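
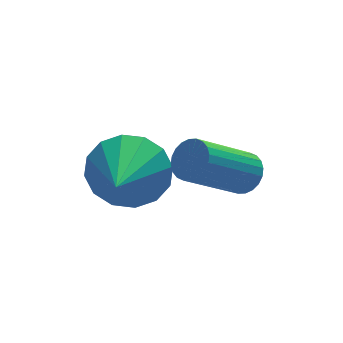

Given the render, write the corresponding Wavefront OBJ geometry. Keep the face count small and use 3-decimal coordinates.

v 1.786 2.338 -2.591
v 2.24 1.671 -3.293
v 0.954 0.822 -1.689
v 2.607 1.715 -2.88
v 2.753 1.927 -2.39
v 2.64 2.248 -1.953
v 2.299 2.594 -1.687
v 1.82 2.871 -1.664
v 1.332 3.005 -1.889
v 0.965 2.96 -2.302
v 0.819 2.749 -2.792
v 0.932 2.427 -3.229
v 1.273 2.082 -3.494
v 1.752 1.805 -3.518
v 4.382 1.469 -2.767
v 4.723 1.126 -2.412
v 3.238 0.868 -1.238
v 2.898 1.211 -1.593
v 4.759 1.338 -2.319
v 3.275 1.08 -1.145
v 4.738 1.57 -2.295
v 3.254 1.312 -1.121
v 4.663 1.786 -2.342
v 3.179 1.529 -1.168
v 4.545 1.954 -2.454
v 3.061 1.697 -1.28
v 4.402 2.049 -2.614
v 2.918 1.791 -1.44
v 4.257 2.055 -2.797
v 2.772 1.797 -1.623
v 4.13 1.971 -2.976
v 2.645 1.714 -1.802
v 4.042 1.812 -3.122
v 2.557 1.554 -1.948
v 4.005 1.6 -3.215
v 2.521 1.342 -2.041
v 4.026 1.368 -3.239
v 2.542 1.11 -2.065
v 4.101 1.151 -3.192
v 2.617 0.894 -2.018
v 4.219 0.983 -3.08
v 2.735 0.726 -1.906
v 4.362 0.889 -2.92
v 2.878 0.631 -1.746
v 4.508 0.883 -2.737
v 3.023 0.625 -1.563
v 4.635 0.966 -2.558
v 3.15 0.709 -1.384
f 2 1 4
f 2 4 3
f 4 1 5
f 4 5 3
f 5 1 6
f 5 6 3
f 6 1 7
f 6 7 3
f 7 1 8
f 7 8 3
f 8 1 9
f 8 9 3
f 9 1 10
f 9 10 3
f 10 1 11
f 10 11 3
f 11 1 12
f 11 12 3
f 12 1 13
f 12 13 3
f 13 1 14
f 13 14 3
f 14 1 2
f 14 2 3
f 16 15 19
f 16 19 17
f 17 19 20
f 17 20 18
f 19 15 21
f 19 21 20
f 20 21 22
f 20 22 18
f 21 15 23
f 21 23 22
f 22 23 24
f 22 24 18
f 23 15 25
f 23 25 24
f 24 25 26
f 24 26 18
f 25 15 27
f 25 27 26
f 26 27 28
f 26 28 18
f 27 15 29
f 27 29 28
f 28 29 30
f 28 30 18
f 29 15 31
f 29 31 30
f 30 31 32
f 30 32 18
f 31 15 33
f 31 33 32
f 32 33 34
f 32 34 18
f 33 15 35
f 33 35 34
f 34 35 36
f 34 36 18
f 35 15 37
f 35 37 36
f 36 37 38
f 36 38 18
f 37 15 39
f 37 39 38
f 38 39 40
f 38 40 18
f 39 15 41
f 39 41 40
f 40 41 42
f 40 42 18
f 41 15 43
f 41 43 42
f 42 43 44
f 42 44 18
f 43 15 45
f 43 45 44
f 44 45 46
f 44 46 18
f 45 15 47
f 45 47 46
f 46 47 48
f 46 48 18
f 47 15 16
f 47 16 48
f 48 16 17
f 48 17 18



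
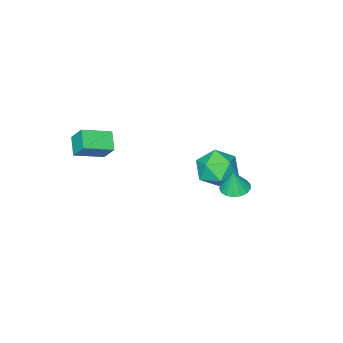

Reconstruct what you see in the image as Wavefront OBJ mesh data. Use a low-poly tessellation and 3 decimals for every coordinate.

v 2.545 -2.275 0.231
v 2.511 -1.635 1.05
v 3.048 -1.566 -0.303
v 3.015 -0.926 0.517
v 3.805 -2.814 0.703
v 3.772 -2.174 1.523
v 4.309 -2.105 0.17
v 4.275 -1.465 0.989
v -1.794 1.786 -2.248
v -0.738 1.729 -2.071
v -1.942 0.091 -1.909
v -0.886 0.034 -1.732
v -1.517 0.565 -1.047
v -1.425 1.613 -1.256
v -1.255 0.207 -2.724
v -1.163 1.255 -2.933
v -0.404 0.753 -2.365
v -0.567 0.974 -1.328
v -2.113 0.846 -2.652
v -2.276 1.067 -1.615
v 0.356 3.709 -0.687
v 0.99 3.519 -0.789
v 0.544 3.731 0.447
v 1.003 3.84 -0.797
v 0.868 4.13 -0.78
v 0.616 4.324 -0.742
v 0.304 4.377 -0.691
v 0.004 4.277 -0.639
v -0.216 4.048 -0.598
v -0.305 3.74 -0.578
v -0.242 3.426 -0.582
v -0.043 3.176 -0.611
v 0.248 3.049 -0.657
v 0.563 3.073 -0.71
v 0.831 3.243 -0.758
f 2 4 1
f 5 2 1
f 1 4 3
f 3 5 1
f 2 8 4
f 6 2 5
f 6 8 2
f 4 8 3
f 7 5 3
f 3 8 7
f 7 6 5
f 8 6 7
f 9 20 14
f 9 14 10
f 9 10 16
f 9 16 19
f 9 19 20
f 10 14 18
f 14 20 13
f 20 19 11
f 19 16 15
f 16 10 17
f 12 18 13
f 12 13 11
f 12 11 15
f 12 15 17
f 12 17 18
f 13 18 14
f 11 13 20
f 15 11 19
f 17 15 16
f 18 17 10
f 22 21 24
f 22 24 23
f 24 21 25
f 24 25 23
f 25 21 26
f 25 26 23
f 26 21 27
f 26 27 23
f 27 21 28
f 27 28 23
f 28 21 29
f 28 29 23
f 29 21 30
f 29 30 23
f 30 21 31
f 30 31 23
f 31 21 32
f 31 32 23
f 32 21 33
f 32 33 23
f 33 21 34
f 33 34 23
f 34 21 35
f 34 35 23
f 35 21 22
f 35 22 23



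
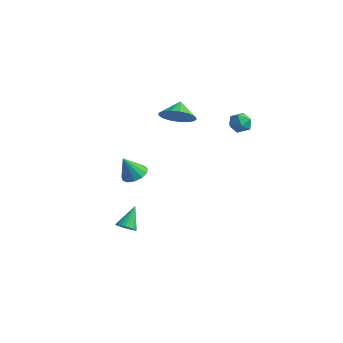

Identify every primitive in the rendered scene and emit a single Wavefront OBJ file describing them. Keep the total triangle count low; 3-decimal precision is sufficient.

v 1.377 1.76 3.053
v 2.047 1.925 3.12
v 1.613 0.695 3.32
v 2.283 0.86 3.387
v 1.82 1.098 3.845
v 1.674 1.756 3.68
v 1.986 0.864 2.76
v 1.84 1.522 2.595
v 2.424 1.371 2.939
v 2.321 1.516 3.61
v 1.339 1.104 2.83
v 1.236 1.249 3.501
v -1.136 -3.448 0.443
v -0.468 -3.266 0.703
v -1.484 -3.932 1.677
v -0.712 -2.934 0.765
v -1.091 -2.765 0.724
v -1.485 -2.813 0.594
v -1.767 -3.062 0.417
v -1.85 -3.434 0.247
v -1.705 -3.811 0.14
v -1.38 -4.072 0.129
v -0.978 -4.135 0.218
v -0.626 -3.98 0.378
v -0.435 -3.656 0.559
v -2.272 -2.937 -4.451
v -1.757 -2.679 -4.58
v -2.508 -1.943 -3.409
v -1.9 -2.566 -4.72
v -2.1 -2.51 -4.82
v -2.326 -2.518 -4.863
v -2.543 -2.59 -4.844
v -2.72 -2.715 -4.765
v -2.828 -2.874 -4.638
v -2.851 -3.043 -4.482
v -2.786 -3.195 -4.323
v -2.643 -3.308 -4.182
v -2.444 -3.365 -4.083
v -2.218 -3.356 -4.039
v -2 -3.284 -4.059
v -1.824 -3.159 -4.138
v -1.715 -3 -4.265
v -1.692 -2.832 -4.42
v -3.555 2.634 0.95
v -3.005 2.21 1.738
v -3.965 3.366 1.63
v -2.696 2.559 1.55
v -2.584 2.925 1.224
v -2.693 3.224 0.836
v -3.001 3.388 0.473
v -3.435 3.379 0.22
v -3.896 3.2 0.134
v -4.28 2.891 0.235
v -4.497 2.523 0.5
v -4.498 2.181 0.868
v -4.283 1.942 1.255
v -3.901 1.862 1.571
v -3.44 1.959 1.746
f 1 12 6
f 1 6 2
f 1 2 8
f 1 8 11
f 1 11 12
f 2 6 10
f 6 12 5
f 12 11 3
f 11 8 7
f 8 2 9
f 4 10 5
f 4 5 3
f 4 3 7
f 4 7 9
f 4 9 10
f 5 10 6
f 3 5 12
f 7 3 11
f 9 7 8
f 10 9 2
f 14 13 16
f 14 16 15
f 16 13 17
f 16 17 15
f 17 13 18
f 17 18 15
f 18 13 19
f 18 19 15
f 19 13 20
f 19 20 15
f 20 13 21
f 20 21 15
f 21 13 22
f 21 22 15
f 22 13 23
f 22 23 15
f 23 13 24
f 23 24 15
f 24 13 25
f 24 25 15
f 25 13 14
f 25 14 15
f 27 26 29
f 27 29 28
f 29 26 30
f 29 30 28
f 30 26 31
f 30 31 28
f 31 26 32
f 31 32 28
f 32 26 33
f 32 33 28
f 33 26 34
f 33 34 28
f 34 26 35
f 34 35 28
f 35 26 36
f 35 36 28
f 36 26 37
f 36 37 28
f 37 26 38
f 37 38 28
f 38 26 39
f 38 39 28
f 39 26 40
f 39 40 28
f 40 26 41
f 40 41 28
f 41 26 42
f 41 42 28
f 42 26 43
f 42 43 28
f 43 26 27
f 43 27 28
f 45 44 47
f 45 47 46
f 47 44 48
f 47 48 46
f 48 44 49
f 48 49 46
f 49 44 50
f 49 50 46
f 50 44 51
f 50 51 46
f 51 44 52
f 51 52 46
f 52 44 53
f 52 53 46
f 53 44 54
f 53 54 46
f 54 44 55
f 54 55 46
f 55 44 56
f 55 56 46
f 56 44 57
f 56 57 46
f 57 44 58
f 57 58 46
f 58 44 45
f 58 45 46



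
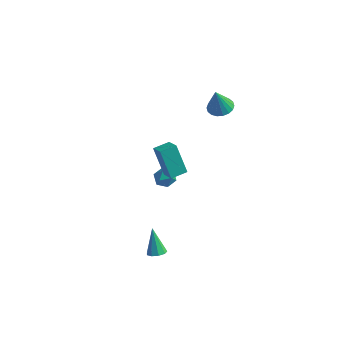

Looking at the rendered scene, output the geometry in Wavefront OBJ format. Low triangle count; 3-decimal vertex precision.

v -3.187 1.465 -3.508
v -2.637 1.047 -3.441
v -3.843 0.673 -3.059
v -3.293 0.255 -2.992
v -3.346 0.824 -2.6
v -2.94 1.314 -2.877
v -3.54 0.406 -3.623
v -3.134 0.896 -3.9
v -2.855 0.392 -3.513
v -2.735 0.651 -2.88
v -3.745 1.069 -3.62
v -3.625 1.328 -2.987
v -2.373 -1.065 -0.676
v -3.226 -0.616 0.891
v -1.794 -0.292 -0.582
v -2.648 0.157 0.985
v -1.672 -1.657 -0.125
v -2.526 -1.208 1.442
v -1.094 -0.884 -0.031
v -1.947 -0.435 1.536
v -1.428 -4.01 -4.496
v -1.133 -4.394 -4.214
v -1.972 -3.41 -3.104
v -0.921 -4.079 -4.268
v -0.947 -3.732 -4.428
v -1.198 -3.515 -4.619
v -1.556 -3.53 -4.753
v -1.855 -3.77 -4.766
v -1.954 -4.122 -4.653
v -1.807 -4.422 -4.466
v -1.483 -4.53 -4.293
v -1.248 3.778 1.433
v -0.579 3.399 1.459
v -1.452 3.522 2.907
v -0.486 3.721 1.528
v -0.545 4.055 1.578
v -0.742 4.334 1.6
v -1.04 4.503 1.588
v -1.379 4.529 1.546
v -1.693 4.406 1.481
v -1.918 4.158 1.407
v -2.01 3.835 1.338
v -1.952 3.501 1.288
v -1.754 3.222 1.266
v -1.456 3.053 1.278
v -1.117 3.028 1.32
v -0.804 3.151 1.385
f 1 12 6
f 1 6 2
f 1 2 8
f 1 8 11
f 1 11 12
f 2 6 10
f 6 12 5
f 12 11 3
f 11 8 7
f 8 2 9
f 4 10 5
f 4 5 3
f 4 3 7
f 4 7 9
f 4 9 10
f 5 10 6
f 3 5 12
f 7 3 11
f 9 7 8
f 10 9 2
f 14 16 13
f 17 14 13
f 13 16 15
f 15 17 13
f 14 20 16
f 18 14 17
f 18 20 14
f 16 20 15
f 19 17 15
f 15 20 19
f 19 18 17
f 20 18 19
f 22 21 24
f 22 24 23
f 24 21 25
f 24 25 23
f 25 21 26
f 25 26 23
f 26 21 27
f 26 27 23
f 27 21 28
f 27 28 23
f 28 21 29
f 28 29 23
f 29 21 30
f 29 30 23
f 30 21 31
f 30 31 23
f 31 21 22
f 31 22 23
f 33 32 35
f 33 35 34
f 35 32 36
f 35 36 34
f 36 32 37
f 36 37 34
f 37 32 38
f 37 38 34
f 38 32 39
f 38 39 34
f 39 32 40
f 39 40 34
f 40 32 41
f 40 41 34
f 41 32 42
f 41 42 34
f 42 32 43
f 42 43 34
f 43 32 44
f 43 44 34
f 44 32 45
f 44 45 34
f 45 32 46
f 45 46 34
f 46 32 47
f 46 47 34
f 47 32 33
f 47 33 34



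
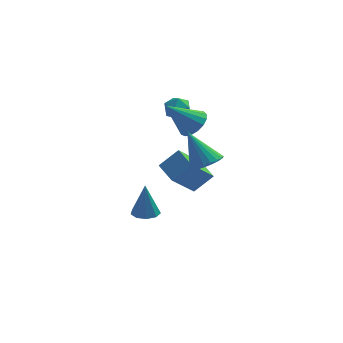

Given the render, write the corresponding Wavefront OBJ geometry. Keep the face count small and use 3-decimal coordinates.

v -1.654 1.079 1.674
v -1.055 1.139 2.26
v -2.946 0.801 3.026
v -1.183 1.517 2.214
v -1.42 1.795 2.045
v -1.71 1.909 1.791
v -1.987 1.832 1.511
v -2.188 1.583 1.267
v -2.267 1.219 1.117
v -2.205 0.822 1.095
v -2.017 0.484 1.205
v -1.746 0.283 1.423
v -1.454 0.263 1.698
v -1.207 0.431 1.968
v -1.063 0.747 2.171
v -1.084 -1.468 0.674
v -0.402 -1.685 1.113
v -1.936 -0.852 2.306
v -0.33 -1.354 1.026
v -0.388 -1.043 0.878
v -0.567 -0.806 0.695
v -0.836 -0.683 0.508
v -1.147 -0.695 0.35
v -1.448 -0.841 0.249
v -1.685 -1.096 0.221
v -1.819 -1.414 0.271
v -1.826 -1.742 0.391
v -1.704 -2.023 0.56
v -1.476 -2.207 0.749
v -1.179 -2.264 0.925
v -0.866 -2.183 1.058
v -0.591 -1.978 1.124
v -3.863 1.337 -4.573
v -3.37 0.827 -4.539
v -3.877 1.443 -2.767
v -3.157 1.262 -4.563
v -3.274 1.733 -4.592
v -3.666 2.018 -4.612
v -4.151 1.984 -4.614
v -4.5 1.648 -4.597
v -4.552 1.166 -4.569
v -4.281 0.764 -4.543
v -3.814 0.63 -4.531
v -2.635 0.184 -1.57
v -1.727 0.455 -0.71
v -3.237 1.288 -1.282
v -2.33 1.559 -0.421
v -1.61 1.101 -2.939
v -0.703 1.372 -2.078
v -2.213 2.205 -2.65
v -1.305 2.476 -1.79
v -2.231 3.036 1.596
v -1.875 2.798 2.182
v -2.885 2.062 1.598
v -2.529 1.824 2.184
v -2.975 2.393 2.237
v -2.571 2.996 2.236
v -2.189 1.864 1.544
v -1.785 2.467 1.543
v -1.849 2.074 2.149
v -2.335 2.401 2.578
v -2.425 2.459 1.202
v -2.911 2.786 1.631
f 2 1 4
f 2 4 3
f 4 1 5
f 4 5 3
f 5 1 6
f 5 6 3
f 6 1 7
f 6 7 3
f 7 1 8
f 7 8 3
f 8 1 9
f 8 9 3
f 9 1 10
f 9 10 3
f 10 1 11
f 10 11 3
f 11 1 12
f 11 12 3
f 12 1 13
f 12 13 3
f 13 1 14
f 13 14 3
f 14 1 15
f 14 15 3
f 15 1 2
f 15 2 3
f 17 16 19
f 17 19 18
f 19 16 20
f 19 20 18
f 20 16 21
f 20 21 18
f 21 16 22
f 21 22 18
f 22 16 23
f 22 23 18
f 23 16 24
f 23 24 18
f 24 16 25
f 24 25 18
f 25 16 26
f 25 26 18
f 26 16 27
f 26 27 18
f 27 16 28
f 27 28 18
f 28 16 29
f 28 29 18
f 29 16 30
f 29 30 18
f 30 16 31
f 30 31 18
f 31 16 32
f 31 32 18
f 32 16 17
f 32 17 18
f 34 33 36
f 34 36 35
f 36 33 37
f 36 37 35
f 37 33 38
f 37 38 35
f 38 33 39
f 38 39 35
f 39 33 40
f 39 40 35
f 40 33 41
f 40 41 35
f 41 33 42
f 41 42 35
f 42 33 43
f 42 43 35
f 43 33 34
f 43 34 35
f 45 47 44
f 48 45 44
f 44 47 46
f 46 48 44
f 45 51 47
f 49 45 48
f 49 51 45
f 47 51 46
f 50 48 46
f 46 51 50
f 50 49 48
f 51 49 50
f 52 63 57
f 52 57 53
f 52 53 59
f 52 59 62
f 52 62 63
f 53 57 61
f 57 63 56
f 63 62 54
f 62 59 58
f 59 53 60
f 55 61 56
f 55 56 54
f 55 54 58
f 55 58 60
f 55 60 61
f 56 61 57
f 54 56 63
f 58 54 62
f 60 58 59
f 61 60 53



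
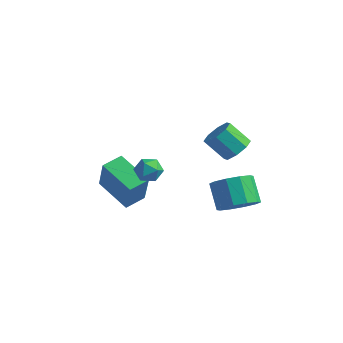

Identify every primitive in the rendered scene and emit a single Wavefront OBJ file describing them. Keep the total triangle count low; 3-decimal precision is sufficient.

v 1.622 -3.089 1.396
v 1.99 -3.355 1.976
v 1.65 -4.165 0.884
v 2.018 -4.431 1.464
v 1.313 -4.231 1.535
v 1.295 -3.566 1.851
v 2.345 -3.954 1.009
v 2.327 -3.289 1.325
v 2.436 -3.89 1.736
v 1.798 -4.061 2.062
v 1.842 -3.459 0.798
v 1.204 -3.63 1.124
v -2.839 -1.557 -2.775
v -2.224 -2.021 -0.94
v -2.559 -0.457 -2.591
v -1.944 -0.921 -0.756
v -0.936 -1.919 -3.504
v -0.321 -2.383 -1.669
v -0.656 -0.819 -3.32
v -0.041 -1.283 -1.485
v 3.2 1.574 -3.685
v 4.101 1.843 -3.134
v 3.201 2.496 -1.984
v 2.3 2.226 -2.535
v 3.947 2.355 -3.545
v 3.047 3.008 -2.394
v 3.507 2.568 -4.009
v 2.608 3.221 -2.858
v 2.951 2.401 -4.35
v 2.051 3.054 -3.199
v 2.489 1.918 -4.437
v 1.589 2.571 -3.286
v 2.299 1.304 -4.236
v 1.399 1.957 -3.086
v 2.453 0.792 -3.826
v 1.553 1.445 -2.675
v 2.892 0.579 -3.362
v 1.993 1.232 -2.211
v 3.449 0.746 -3.021
v 2.549 1.399 -1.87
v 3.911 1.229 -2.934
v 3.011 1.882 -1.783
v 4.353 -0.371 1.926
v 4.957 -0.543 2.453
v 4.011 -0.841 3.441
v 3.407 -0.669 2.914
v 4.787 0.06 2.472
v 3.841 -0.238 3.46
v 4.363 0.411 2.171
v 3.416 0.113 3.159
v 3.933 0.304 1.727
v 2.986 0.006 2.714
v 3.749 -0.199 1.399
v 2.803 -0.497 2.387
v 3.919 -0.802 1.38
v 2.973 -1.1 2.368
v 4.344 -1.153 1.681
v 3.397 -1.451 2.669
v 4.774 -1.046 2.126
v 3.827 -1.344 3.113
f 1 12 6
f 1 6 2
f 1 2 8
f 1 8 11
f 1 11 12
f 2 6 10
f 6 12 5
f 12 11 3
f 11 8 7
f 8 2 9
f 4 10 5
f 4 5 3
f 4 3 7
f 4 7 9
f 4 9 10
f 5 10 6
f 3 5 12
f 7 3 11
f 9 7 8
f 10 9 2
f 14 16 13
f 17 14 13
f 13 16 15
f 15 17 13
f 14 20 16
f 18 14 17
f 18 20 14
f 16 20 15
f 19 17 15
f 15 20 19
f 19 18 17
f 20 18 19
f 22 21 25
f 22 25 23
f 23 25 26
f 23 26 24
f 25 21 27
f 25 27 26
f 26 27 28
f 26 28 24
f 27 21 29
f 27 29 28
f 28 29 30
f 28 30 24
f 29 21 31
f 29 31 30
f 30 31 32
f 30 32 24
f 31 21 33
f 31 33 32
f 32 33 34
f 32 34 24
f 33 21 35
f 33 35 34
f 34 35 36
f 34 36 24
f 35 21 37
f 35 37 36
f 36 37 38
f 36 38 24
f 37 21 39
f 37 39 38
f 38 39 40
f 38 40 24
f 39 21 41
f 39 41 40
f 40 41 42
f 40 42 24
f 41 21 22
f 41 22 42
f 42 22 23
f 42 23 24
f 44 43 47
f 44 47 45
f 45 47 48
f 45 48 46
f 47 43 49
f 47 49 48
f 48 49 50
f 48 50 46
f 49 43 51
f 49 51 50
f 50 51 52
f 50 52 46
f 51 43 53
f 51 53 52
f 52 53 54
f 52 54 46
f 53 43 55
f 53 55 54
f 54 55 56
f 54 56 46
f 55 43 57
f 55 57 56
f 56 57 58
f 56 58 46
f 57 43 59
f 57 59 58
f 58 59 60
f 58 60 46
f 59 43 44
f 59 44 60
f 60 44 45
f 60 45 46



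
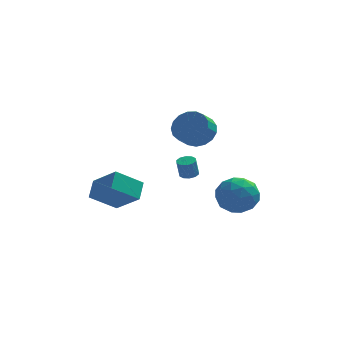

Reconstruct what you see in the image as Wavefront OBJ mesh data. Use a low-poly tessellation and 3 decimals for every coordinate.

v 1.73 3.544 -3.8
v 2.541 3.374 -4.695
v 1.899 1.646 -3.285
v 2.71 1.476 -4.18
v 3.005 2.157 -3.212
v 2.9 3.33 -3.53
v 1.54 1.69 -4.45
v 1.435 2.863 -4.768
v 2.423 2.228 -5.097
v 3.329 2.516 -4.332
v 1.111 2.504 -3.648
v 2.017 2.792 -2.883
v 2.12 3.625 -4.292
v 2.32 1.395 -3.688
v 2.493 1.795 -3.118
v 2.969 1.695 -3.645
v 2.331 3.6 -3.608
v 2.808 3.499 -4.134
v 3.081 2.784 -3.262
v 1.632 1.521 -3.846
v 2.109 1.42 -4.372
v 1.471 3.325 -4.335
v 1.947 3.225 -4.862
v 1.359 2.236 -4.718
v 2.528 2.852 -5.055
v 2.628 1.737 -4.752
v 1.94 1.862 -4.911
v 1.878 2.552 -5.098
v 3.06 3.021 -4.605
v 3.16 1.906 -4.303
v 3.333 2.306 -3.734
v 3.271 2.996 -3.92
v 2.991 2.348 -4.841
v 1.28 3.114 -3.677
v 1.38 1.999 -3.375
v 1.169 2.024 -4.06
v 1.107 2.714 -4.246
v 1.812 3.283 -3.228
v 1.912 2.168 -2.925
v 2.562 2.468 -2.882
v 2.5 3.158 -3.069
v 1.449 2.672 -3.139
v -0.268 3.767 -3.101
v 0.069 3.372 -3.128
v -0.075 3.178 -2.107
v -0.412 3.573 -2.079
v 0.234 3.638 -3.054
v 0.089 3.444 -2.033
v 0.207 3.954 -2.998
v 0.062 3.759 -1.977
v -0.002 4.198 -2.981
v -0.146 4.003 -1.96
v -0.312 4.277 -3.01
v -0.456 4.083 -1.988
v -0.605 4.162 -3.073
v -0.749 3.968 -2.052
v -0.769 3.896 -3.147
v -0.914 3.702 -2.126
v -0.742 3.581 -3.203
v -0.887 3.386 -2.182
v -0.534 3.337 -3.22
v -0.678 3.142 -2.199
v -0.224 3.257 -3.192
v -0.368 3.063 -2.17
v 0.258 2.272 0.525
v 0.939 2.498 1.25
v 0.522 1.795 1.86
v -0.158 1.568 1.135
v 0.566 2.799 1.342
v 0.149 2.096 1.952
v 0.122 2.979 1.247
v -0.295 2.276 1.857
v -0.29 2.997 0.986
v -0.707 2.294 1.597
v -0.577 2.849 0.62
v -0.994 2.146 1.23
v -0.672 2.569 0.232
v -1.089 1.866 0.842
v -0.555 2.22 -0.089
v -0.971 1.517 0.521
v -0.25 1.883 -0.27
v -0.667 1.18 0.341
v 0.17 1.636 -0.268
v -0.246 0.933 0.342
v 0.611 1.534 -0.085
v 0.194 0.83 0.526
v 0.971 1.601 0.238
v 0.554 0.897 0.849
v 1.168 1.821 0.627
v 0.751 1.118 1.237
v 1.156 2.145 0.992
v 0.74 1.442 1.602
v -4.945 -0.601 -2.886
v -4.815 0.345 -2.192
v -3.642 -0.077 -3.844
v -3.512 0.869 -3.151
v -3.748 -1.569 -1.789
v -3.618 -0.623 -1.096
v -2.445 -1.045 -2.748
v -2.315 -0.099 -2.054
f 1 38 17
f 38 12 41
f 17 41 6
f 38 41 17
f 1 17 13
f 17 6 18
f 13 18 2
f 17 18 13
f 1 13 22
f 13 2 23
f 22 23 8
f 13 23 22
f 1 22 34
f 22 8 37
f 34 37 11
f 22 37 34
f 1 34 38
f 34 11 42
f 38 42 12
f 34 42 38
f 2 18 29
f 18 6 32
f 29 32 10
f 18 32 29
f 6 41 19
f 41 12 40
f 19 40 5
f 41 40 19
f 12 42 39
f 42 11 35
f 39 35 3
f 42 35 39
f 11 37 36
f 37 8 24
f 36 24 7
f 37 24 36
f 8 23 28
f 23 2 25
f 28 25 9
f 23 25 28
f 4 30 16
f 30 10 31
f 16 31 5
f 30 31 16
f 4 16 14
f 16 5 15
f 14 15 3
f 16 15 14
f 4 14 21
f 14 3 20
f 21 20 7
f 14 20 21
f 4 21 26
f 21 7 27
f 26 27 9
f 21 27 26
f 4 26 30
f 26 9 33
f 30 33 10
f 26 33 30
f 5 31 19
f 31 10 32
f 19 32 6
f 31 32 19
f 3 15 39
f 15 5 40
f 39 40 12
f 15 40 39
f 7 20 36
f 20 3 35
f 36 35 11
f 20 35 36
f 9 27 28
f 27 7 24
f 28 24 8
f 27 24 28
f 10 33 29
f 33 9 25
f 29 25 2
f 33 25 29
f 44 43 47
f 44 47 45
f 45 47 48
f 45 48 46
f 47 43 49
f 47 49 48
f 48 49 50
f 48 50 46
f 49 43 51
f 49 51 50
f 50 51 52
f 50 52 46
f 51 43 53
f 51 53 52
f 52 53 54
f 52 54 46
f 53 43 55
f 53 55 54
f 54 55 56
f 54 56 46
f 55 43 57
f 55 57 56
f 56 57 58
f 56 58 46
f 57 43 59
f 57 59 58
f 58 59 60
f 58 60 46
f 59 43 61
f 59 61 60
f 60 61 62
f 60 62 46
f 61 43 63
f 61 63 62
f 62 63 64
f 62 64 46
f 63 43 44
f 63 44 64
f 64 44 45
f 64 45 46
f 66 65 69
f 66 69 67
f 67 69 70
f 67 70 68
f 69 65 71
f 69 71 70
f 70 71 72
f 70 72 68
f 71 65 73
f 71 73 72
f 72 73 74
f 72 74 68
f 73 65 75
f 73 75 74
f 74 75 76
f 74 76 68
f 75 65 77
f 75 77 76
f 76 77 78
f 76 78 68
f 77 65 79
f 77 79 78
f 78 79 80
f 78 80 68
f 79 65 81
f 79 81 80
f 80 81 82
f 80 82 68
f 81 65 83
f 81 83 82
f 82 83 84
f 82 84 68
f 83 65 85
f 83 85 84
f 84 85 86
f 84 86 68
f 85 65 87
f 85 87 86
f 86 87 88
f 86 88 68
f 87 65 89
f 87 89 88
f 88 89 90
f 88 90 68
f 89 65 91
f 89 91 90
f 90 91 92
f 90 92 68
f 91 65 66
f 91 66 92
f 92 66 67
f 92 67 68
f 94 96 93
f 97 94 93
f 93 96 95
f 95 97 93
f 94 100 96
f 98 94 97
f 98 100 94
f 96 100 95
f 99 97 95
f 95 100 99
f 99 98 97
f 100 98 99



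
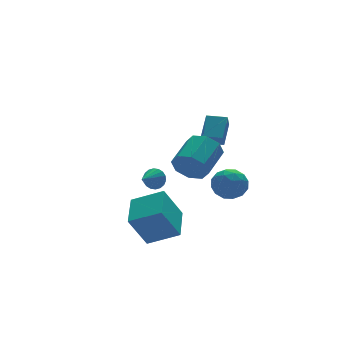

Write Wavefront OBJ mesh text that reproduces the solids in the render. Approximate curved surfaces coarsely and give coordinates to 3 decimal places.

v 0.173 4.294 -2.198
v 0.568 4.052 -1.62
v -0.953 3.686 -1.682
v 0.458 4.344 -1.516
v 0.291 4.627 -1.547
v 0.101 4.843 -1.707
v -0.074 4.951 -1.964
v -0.201 4.929 -2.267
v -0.253 4.78 -2.557
v -0.221 4.536 -2.775
v -0.111 4.243 -2.879
v 0.055 3.961 -2.848
v 0.245 3.745 -2.688
v 0.421 3.637 -2.431
v 0.548 3.659 -2.128
v 0.6 3.807 -1.839
v -2.598 -3.622 -1.975
v -3.626 -3.503 -0.113
v -3.955 -2.538 -2.794
v -4.983 -2.419 -0.932
v -1.517 -1.901 -1.488
v -2.545 -1.782 0.374
v -2.874 -0.817 -2.307
v -3.902 -0.698 -0.445
v -1.768 -3.124 2.51
v -1.195 -3.394 1.673
v 0.301 -2.327 2.352
v -0.272 -2.056 3.19
v -1.619 -2.723 1.552
v -0.123 -1.655 2.231
v -2.131 -2.286 1.992
v -0.634 -1.218 2.671
v -2.43 -2.34 2.736
v -0.933 -1.272 3.415
v -2.341 -2.853 3.348
v -0.845 -1.786 4.027
v -1.917 -3.525 3.469
v -0.421 -2.457 4.148
v -1.406 -3.962 3.029
v 0.091 -2.894 3.708
v -1.107 -3.908 2.285
v 0.39 -2.84 2.964
v 2.033 2.199 1.082
v 1.69 1.784 1.865
v 2.951 3.235 2.034
v 2.608 2.82 2.817
v 2.932 1.42 1.063
v 2.589 1.005 1.846
v 3.85 2.456 2.015
v 3.507 2.041 2.798
v 0.889 -1.295 -0.951
v 1.574 -0.66 -0.425
v 1.386 -2.64 0.025
v 2.071 -2.005 0.551
v 1.014 -1.876 0.679
v 0.707 -1.044 0.076
v 2.253 -2.256 -0.476
v 1.946 -1.424 -1.079
v 2.417 -1.254 -0.131
v 1.652 -1.019 0.583
v 1.308 -2.281 -0.983
v 0.543 -2.046 -0.269
v 1.188 -0.859 -0.774
v 1.772 -2.441 0.374
v 1.151 -2.365 0.449
v 1.554 -1.992 0.758
v 0.678 -1.085 -0.48
v 1.081 -0.712 -0.17
v 0.752 -1.426 0.479
v 1.879 -2.588 -0.23
v 2.282 -2.215 0.08
v 1.406 -1.308 -1.158
v 1.809 -0.935 -0.849
v 2.208 -1.874 -0.879
v 2.087 -0.835 -0.292
v 2.378 -1.626 0.282
v 2.485 -1.773 -0.321
v 2.305 -1.285 -0.676
v 1.637 -0.697 0.128
v 1.929 -1.488 0.702
v 1.307 -1.412 0.777
v 1.127 -0.923 0.422
v 2.132 -1.046 0.301
v 1.031 -1.812 -1.102
v 1.323 -2.603 -0.528
v 1.833 -2.377 -0.822
v 1.653 -1.888 -1.177
v 0.582 -1.674 -0.682
v 0.873 -2.465 -0.108
v 0.655 -2.015 0.276
v 0.475 -1.527 -0.079
v 0.828 -2.254 -0.701
f 2 1 4
f 2 4 3
f 4 1 5
f 4 5 3
f 5 1 6
f 5 6 3
f 6 1 7
f 6 7 3
f 7 1 8
f 7 8 3
f 8 1 9
f 8 9 3
f 9 1 10
f 9 10 3
f 10 1 11
f 10 11 3
f 11 1 12
f 11 12 3
f 12 1 13
f 12 13 3
f 13 1 14
f 13 14 3
f 14 1 15
f 14 15 3
f 15 1 16
f 15 16 3
f 16 1 2
f 16 2 3
f 18 20 17
f 21 18 17
f 17 20 19
f 19 21 17
f 18 24 20
f 22 18 21
f 22 24 18
f 20 24 19
f 23 21 19
f 19 24 23
f 23 22 21
f 24 22 23
f 26 25 29
f 26 29 27
f 27 29 30
f 27 30 28
f 29 25 31
f 29 31 30
f 30 31 32
f 30 32 28
f 31 25 33
f 31 33 32
f 32 33 34
f 32 34 28
f 33 25 35
f 33 35 34
f 34 35 36
f 34 36 28
f 35 25 37
f 35 37 36
f 36 37 38
f 36 38 28
f 37 25 39
f 37 39 38
f 38 39 40
f 38 40 28
f 39 25 41
f 39 41 40
f 40 41 42
f 40 42 28
f 41 25 26
f 41 26 42
f 42 26 27
f 42 27 28
f 44 46 43
f 47 44 43
f 43 46 45
f 45 47 43
f 44 50 46
f 48 44 47
f 48 50 44
f 46 50 45
f 49 47 45
f 45 50 49
f 49 48 47
f 50 48 49
f 51 88 67
f 88 62 91
f 67 91 56
f 88 91 67
f 51 67 63
f 67 56 68
f 63 68 52
f 67 68 63
f 51 63 72
f 63 52 73
f 72 73 58
f 63 73 72
f 51 72 84
f 72 58 87
f 84 87 61
f 72 87 84
f 51 84 88
f 84 61 92
f 88 92 62
f 84 92 88
f 52 68 79
f 68 56 82
f 79 82 60
f 68 82 79
f 56 91 69
f 91 62 90
f 69 90 55
f 91 90 69
f 62 92 89
f 92 61 85
f 89 85 53
f 92 85 89
f 61 87 86
f 87 58 74
f 86 74 57
f 87 74 86
f 58 73 78
f 73 52 75
f 78 75 59
f 73 75 78
f 54 80 66
f 80 60 81
f 66 81 55
f 80 81 66
f 54 66 64
f 66 55 65
f 64 65 53
f 66 65 64
f 54 64 71
f 64 53 70
f 71 70 57
f 64 70 71
f 54 71 76
f 71 57 77
f 76 77 59
f 71 77 76
f 54 76 80
f 76 59 83
f 80 83 60
f 76 83 80
f 55 81 69
f 81 60 82
f 69 82 56
f 81 82 69
f 53 65 89
f 65 55 90
f 89 90 62
f 65 90 89
f 57 70 86
f 70 53 85
f 86 85 61
f 70 85 86
f 59 77 78
f 77 57 74
f 78 74 58
f 77 74 78
f 60 83 79
f 83 59 75
f 79 75 52
f 83 75 79



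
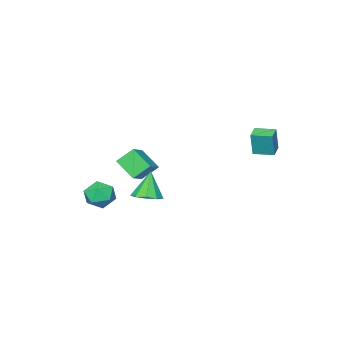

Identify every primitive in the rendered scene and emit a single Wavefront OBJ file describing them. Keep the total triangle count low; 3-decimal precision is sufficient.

v 2.097 -1.078 -2.384
v 2.84 -1.654 -2.247
v 1.543 -1.382 -0.656
v 2.999 -1.044 -2.089
v 2.736 -0.45 -2.069
v 2.174 -0.15 -2.197
v 1.576 -0.285 -2.412
v 1.221 -0.79 -2.614
v 1.277 -1.431 -2.709
v 1.716 -1.907 -2.652
v 2.333 -1.995 -2.469
v 3.692 -3.042 -3.521
v 4.458 -3.119 -2.82
v 2.642 -3.821 -2.46
v 3.408 -3.898 -1.759
v 3.002 -2.967 -1.987
v 3.651 -2.485 -2.643
v 3.449 -4.455 -2.637
v 4.098 -3.973 -3.293
v 4.307 -3.992 -2.274
v 4.031 -3.072 -1.872
v 3.069 -3.868 -3.408
v 2.793 -2.948 -3.006
v -3.335 3.798 1.498
v -3.092 3.844 3.018
v -2.531 4.302 1.354
v -2.287 4.348 2.874
v -2.693 2.752 1.426
v -2.449 2.798 2.946
v -1.888 3.256 1.282
v -1.645 3.302 2.802
v -0.498 -4.476 -0.714
v 0.671 -3.885 -0.047
v -0.623 -3.157 -1.663
v 0.546 -2.566 -0.996
v 0.314 -5.054 -1.624
v 1.483 -4.463 -0.957
v 0.189 -3.735 -2.573
v 1.358 -3.144 -1.906
f 2 1 4
f 2 4 3
f 4 1 5
f 4 5 3
f 5 1 6
f 5 6 3
f 6 1 7
f 6 7 3
f 7 1 8
f 7 8 3
f 8 1 9
f 8 9 3
f 9 1 10
f 9 10 3
f 10 1 11
f 10 11 3
f 11 1 2
f 11 2 3
f 12 23 17
f 12 17 13
f 12 13 19
f 12 19 22
f 12 22 23
f 13 17 21
f 17 23 16
f 23 22 14
f 22 19 18
f 19 13 20
f 15 21 16
f 15 16 14
f 15 14 18
f 15 18 20
f 15 20 21
f 16 21 17
f 14 16 23
f 18 14 22
f 20 18 19
f 21 20 13
f 25 27 24
f 28 25 24
f 24 27 26
f 26 28 24
f 25 31 27
f 29 25 28
f 29 31 25
f 27 31 26
f 30 28 26
f 26 31 30
f 30 29 28
f 31 29 30
f 33 35 32
f 36 33 32
f 32 35 34
f 34 36 32
f 33 39 35
f 37 33 36
f 37 39 33
f 35 39 34
f 38 36 34
f 34 39 38
f 38 37 36
f 39 37 38



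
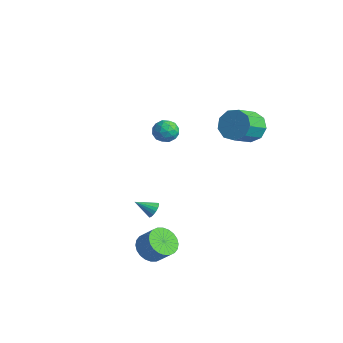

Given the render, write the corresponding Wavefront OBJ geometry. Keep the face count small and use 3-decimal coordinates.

v 1.287 -2.452 -3.265
v 1.905 -2.889 -3.695
v 2.67 -2.645 -2.845
v 2.053 -2.208 -2.415
v 1.945 -2.576 -3.821
v 2.71 -2.332 -2.971
v 1.885 -2.245 -3.863
v 2.65 -2.001 -3.012
v 1.734 -1.945 -3.813
v 2.5 -1.701 -2.962
v 1.515 -1.722 -3.68
v 2.281 -1.478 -2.829
v 1.262 -1.61 -3.484
v 2.027 -1.366 -2.633
v 1.012 -1.627 -3.254
v 1.777 -1.383 -2.404
v 0.804 -1.769 -3.027
v 1.57 -1.525 -2.176
v 0.67 -2.015 -2.835
v 1.435 -1.771 -1.985
v 0.63 -2.328 -2.709
v 1.395 -2.084 -1.859
v 0.69 -2.659 -2.668
v 1.455 -2.415 -1.817
v 0.84 -2.959 -2.718
v 1.606 -2.715 -1.867
v 1.059 -3.182 -2.851
v 1.825 -2.938 -2
v 1.313 -3.294 -3.047
v 2.078 -3.05 -2.196
v 1.563 -3.277 -3.276
v 2.328 -3.033 -2.426
v 1.77 -3.135 -3.504
v 2.536 -2.891 -2.653
v -4.559 2.765 0.718
v -4.261 3.142 0.133
v -3.639 1.958 0.667
v -3.341 2.335 0.082
v -3.341 2.646 0.772
v -3.91 3.145 0.803
v -3.99 1.955 -0.003
v -4.559 2.454 0.028
v -3.91 2.641 -0.313
v -3.509 3.068 0.166
v -4.391 2.032 0.634
v -3.99 2.459 1.113
v -4.491 3.024 0.43
v -3.409 2.076 0.37
v -3.409 2.259 0.775
v -3.234 2.48 0.431
v -4.284 3.026 0.824
v -4.109 3.248 0.48
v -3.568 2.956 0.856
v -3.791 1.852 0.32
v -3.616 2.074 -0.024
v -4.666 2.62 0.369
v -4.491 2.841 0.025
v -4.332 2.144 -0.056
v -4.109 2.951 -0.176
v -3.569 2.477 -0.206
v -3.95 2.254 -0.256
v -4.284 2.547 -0.238
v -3.873 3.202 0.105
v -3.333 2.728 0.075
v -3.333 2.911 0.481
v -3.667 3.204 0.499
v -3.667 2.908 -0.157
v -4.567 2.372 0.725
v -4.027 1.898 0.695
v -4.233 1.896 0.301
v -4.567 2.189 0.319
v -4.331 2.623 1.006
v -3.791 2.149 0.976
v -3.616 2.553 1.038
v -3.95 2.846 1.056
v -4.233 2.192 0.957
v -0.522 -0.842 -2.26
v -0.188 -0.837 -1.888
v -1.158 -1.558 -1.68
v -0.338 -0.659 -1.833
v -0.53 -0.523 -1.875
v -0.72 -0.46 -2.006
v -0.865 -0.484 -2.195
v -0.931 -0.591 -2.399
v -0.904 -0.755 -2.571
v -0.789 -0.939 -2.672
v -0.613 -1.101 -2.679
v -0.416 -1.203 -2.589
v -0.243 -1.223 -2.425
v -0.134 -1.156 -2.222
v -0.114 -1.017 -2.029
v 0.36 4.605 2.161
v 0.859 4.242 1.426
v 1.139 2.932 2.264
v 0.64 3.295 2.999
v 1.258 4.581 1.823
v 1.538 3.27 2.661
v 1.237 4.931 2.378
v 1.517 3.621 3.216
v 0.805 5.129 2.831
v 1.085 3.819 3.669
v 0.165 5.082 2.971
v 0.445 3.771 3.809
v -0.383 4.811 2.732
v -0.104 3.501 3.57
v -0.584 4.445 2.226
v -0.304 3.135 3.063
v -0.343 4.153 1.689
v -0.063 2.843 2.527
v 0.227 4.073 1.373
v 0.507 2.763 2.211
f 2 1 5
f 2 5 3
f 3 5 6
f 3 6 4
f 5 1 7
f 5 7 6
f 6 7 8
f 6 8 4
f 7 1 9
f 7 9 8
f 8 9 10
f 8 10 4
f 9 1 11
f 9 11 10
f 10 11 12
f 10 12 4
f 11 1 13
f 11 13 12
f 12 13 14
f 12 14 4
f 13 1 15
f 13 15 14
f 14 15 16
f 14 16 4
f 15 1 17
f 15 17 16
f 16 17 18
f 16 18 4
f 17 1 19
f 17 19 18
f 18 19 20
f 18 20 4
f 19 1 21
f 19 21 20
f 20 21 22
f 20 22 4
f 21 1 23
f 21 23 22
f 22 23 24
f 22 24 4
f 23 1 25
f 23 25 24
f 24 25 26
f 24 26 4
f 25 1 27
f 25 27 26
f 26 27 28
f 26 28 4
f 27 1 29
f 27 29 28
f 28 29 30
f 28 30 4
f 29 1 31
f 29 31 30
f 30 31 32
f 30 32 4
f 31 1 33
f 31 33 32
f 32 33 34
f 32 34 4
f 33 1 2
f 33 2 34
f 34 2 3
f 34 3 4
f 35 72 51
f 72 46 75
f 51 75 40
f 72 75 51
f 35 51 47
f 51 40 52
f 47 52 36
f 51 52 47
f 35 47 56
f 47 36 57
f 56 57 42
f 47 57 56
f 35 56 68
f 56 42 71
f 68 71 45
f 56 71 68
f 35 68 72
f 68 45 76
f 72 76 46
f 68 76 72
f 36 52 63
f 52 40 66
f 63 66 44
f 52 66 63
f 40 75 53
f 75 46 74
f 53 74 39
f 75 74 53
f 46 76 73
f 76 45 69
f 73 69 37
f 76 69 73
f 45 71 70
f 71 42 58
f 70 58 41
f 71 58 70
f 42 57 62
f 57 36 59
f 62 59 43
f 57 59 62
f 38 64 50
f 64 44 65
f 50 65 39
f 64 65 50
f 38 50 48
f 50 39 49
f 48 49 37
f 50 49 48
f 38 48 55
f 48 37 54
f 55 54 41
f 48 54 55
f 38 55 60
f 55 41 61
f 60 61 43
f 55 61 60
f 38 60 64
f 60 43 67
f 64 67 44
f 60 67 64
f 39 65 53
f 65 44 66
f 53 66 40
f 65 66 53
f 37 49 73
f 49 39 74
f 73 74 46
f 49 74 73
f 41 54 70
f 54 37 69
f 70 69 45
f 54 69 70
f 43 61 62
f 61 41 58
f 62 58 42
f 61 58 62
f 44 67 63
f 67 43 59
f 63 59 36
f 67 59 63
f 78 77 80
f 78 80 79
f 80 77 81
f 80 81 79
f 81 77 82
f 81 82 79
f 82 77 83
f 82 83 79
f 83 77 84
f 83 84 79
f 84 77 85
f 84 85 79
f 85 77 86
f 85 86 79
f 86 77 87
f 86 87 79
f 87 77 88
f 87 88 79
f 88 77 89
f 88 89 79
f 89 77 90
f 89 90 79
f 90 77 91
f 90 91 79
f 91 77 78
f 91 78 79
f 93 92 96
f 93 96 94
f 94 96 97
f 94 97 95
f 96 92 98
f 96 98 97
f 97 98 99
f 97 99 95
f 98 92 100
f 98 100 99
f 99 100 101
f 99 101 95
f 100 92 102
f 100 102 101
f 101 102 103
f 101 103 95
f 102 92 104
f 102 104 103
f 103 104 105
f 103 105 95
f 104 92 106
f 104 106 105
f 105 106 107
f 105 107 95
f 106 92 108
f 106 108 107
f 107 108 109
f 107 109 95
f 108 92 110
f 108 110 109
f 109 110 111
f 109 111 95
f 110 92 93
f 110 93 111
f 111 93 94
f 111 94 95



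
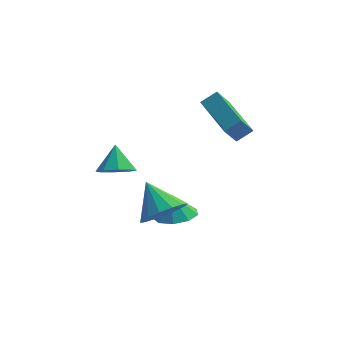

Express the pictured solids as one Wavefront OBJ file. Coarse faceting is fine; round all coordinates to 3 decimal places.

v -1.003 -2.389 2.969
v -0.506 -1.911 2.543
v -1.037 -1.531 3.891
v -1.104 -1.801 2.42
v -1.642 -2.036 2.618
v -1.807 -2.476 3.021
v -1.501 -2.866 3.394
v -0.903 -2.976 3.517
v -0.364 -2.742 3.319
v -0.2 -2.301 2.916
v 3.844 0.58 2.39
v 3.314 0.071 3.414
v 2.933 2.419 2.833
v 2.403 1.91 3.857
v 4.537 0.81 2.863
v 4.007 0.301 3.887
v 3.626 2.649 3.306
v 3.096 2.14 4.33
v 1.328 -1.691 -0.383
v 2.185 -1.305 -0.351
v 1.172 -1.429 0.663
v 1.751 -0.863 -0.526
v 1.12 -0.809 -0.634
v 0.586 -1.167 -0.625
v 0.399 -1.77 -0.502
v 0.647 -2.336 -0.324
v 1.214 -2.6 -0.174
v 1.834 -2.438 -0.121
v 2.218 -1.927 -0.191
v 0.845 -3.335 1.136
v 1.561 -3.561 1.856
v 0.155 -2.245 2.164
v 1.773 -3.157 1.571
v 1.737 -2.801 1.169
v 1.462 -2.588 0.758
v 1.022 -2.575 0.448
v 0.534 -2.766 0.323
v 0.13 -3.109 0.416
v -0.082 -3.513 0.701
v -0.046 -3.869 1.103
v 0.229 -4.082 1.514
v 0.669 -4.095 1.823
v 1.157 -3.904 1.949
f 2 1 4
f 2 4 3
f 4 1 5
f 4 5 3
f 5 1 6
f 5 6 3
f 6 1 7
f 6 7 3
f 7 1 8
f 7 8 3
f 8 1 9
f 8 9 3
f 9 1 10
f 9 10 3
f 10 1 2
f 10 2 3
f 12 14 11
f 15 12 11
f 11 14 13
f 13 15 11
f 12 18 14
f 16 12 15
f 16 18 12
f 14 18 13
f 17 15 13
f 13 18 17
f 17 16 15
f 18 16 17
f 20 19 22
f 20 22 21
f 22 19 23
f 22 23 21
f 23 19 24
f 23 24 21
f 24 19 25
f 24 25 21
f 25 19 26
f 25 26 21
f 26 19 27
f 26 27 21
f 27 19 28
f 27 28 21
f 28 19 29
f 28 29 21
f 29 19 20
f 29 20 21
f 31 30 33
f 31 33 32
f 33 30 34
f 33 34 32
f 34 30 35
f 34 35 32
f 35 30 36
f 35 36 32
f 36 30 37
f 36 37 32
f 37 30 38
f 37 38 32
f 38 30 39
f 38 39 32
f 39 30 40
f 39 40 32
f 40 30 41
f 40 41 32
f 41 30 42
f 41 42 32
f 42 30 43
f 42 43 32
f 43 30 31
f 43 31 32



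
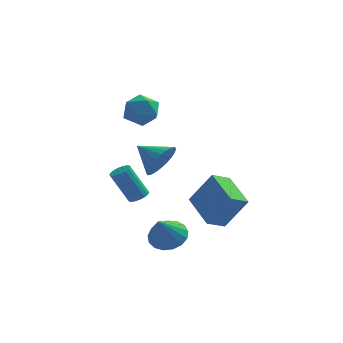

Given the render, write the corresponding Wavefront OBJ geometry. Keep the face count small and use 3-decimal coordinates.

v -2.785 2.856 1.248
v -2.165 2.35 1.69
v -3.615 1.65 1.03
v -2.995 1.144 1.472
v -3.498 1.754 1.931
v -2.985 2.499 2.066
v -2.795 1.501 0.654
v -2.282 2.246 0.789
v -2.171 1.512 1.323
v -2.605 1.668 2.112
v -3.175 2.332 0.608
v -3.609 2.488 1.397
v -1.927 0.604 -0.996
v -1.374 0.91 -0.286
v -3.013 1.196 -0.404
v -1.35 1.193 -0.524
v -1.413 1.386 -0.834
v -1.555 1.461 -1.169
v -1.753 1.405 -1.477
v -1.978 1.227 -1.711
v -2.195 0.954 -1.837
v -2.372 0.628 -1.835
v -2.481 0.298 -1.705
v -2.505 0.015 -1.467
v -2.442 -0.178 -1.157
v -2.3 -0.252 -0.823
v -2.102 -0.196 -0.515
v -1.877 -0.018 -0.28
v -1.66 0.254 -0.154
v -1.483 0.58 -0.156
v -1.523 -1.171 -4.493
v -0.681 -1.122 -4.243
v -1.857 -1.989 -3.207
v -0.857 -0.78 -4.071
v -1.185 -0.528 -3.996
v -1.591 -0.423 -4.035
v -1.982 -0.489 -4.179
v -2.267 -0.712 -4.394
v -2.382 -1.04 -4.633
v -2.3 -1.398 -4.839
v -2.04 -1.704 -4.966
v -1.661 -1.888 -4.985
v -1.251 -1.908 -4.891
v -0.903 -1.759 -4.706
v -0.697 -1.476 -4.472
v -3.126 3.08 -4.496
v -2.667 3.104 -4.252
v -3.495 3.165 -2.7
v -3.954 3.14 -2.944
v -2.719 3.327 -4.288
v -3.547 3.388 -2.736
v -2.85 3.501 -4.365
v -3.679 3.562 -2.814
v -3.037 3.591 -4.468
v -3.865 3.652 -2.917
v -3.241 3.58 -4.577
v -4.069 3.641 -3.025
v -3.422 3.47 -4.669
v -4.251 3.531 -3.118
v -3.545 3.282 -4.727
v -4.373 3.343 -3.176
v -3.585 3.055 -4.74
v -4.413 3.116 -3.188
v -3.533 2.832 -4.704
v -4.361 2.893 -3.152
v -3.401 2.658 -4.626
v -4.23 2.719 -3.075
v -3.215 2.568 -4.523
v -4.043 2.629 -2.972
v -3.011 2.579 -4.415
v -3.839 2.64 -2.863
v -2.829 2.689 -4.322
v -3.658 2.75 -2.771
v -2.707 2.877 -4.264
v -3.535 2.938 -2.713
v 0.775 0.606 -4.863
v 0.036 0.04 -4.398
v -0.087 2.2 -4.292
v -0.826 1.634 -3.827
v 1.766 0.586 -3.313
v 1.027 0.02 -2.848
v 0.904 2.18 -2.742
v 0.165 1.614 -2.277
f 1 12 6
f 1 6 2
f 1 2 8
f 1 8 11
f 1 11 12
f 2 6 10
f 6 12 5
f 12 11 3
f 11 8 7
f 8 2 9
f 4 10 5
f 4 5 3
f 4 3 7
f 4 7 9
f 4 9 10
f 5 10 6
f 3 5 12
f 7 3 11
f 9 7 8
f 10 9 2
f 14 13 16
f 14 16 15
f 16 13 17
f 16 17 15
f 17 13 18
f 17 18 15
f 18 13 19
f 18 19 15
f 19 13 20
f 19 20 15
f 20 13 21
f 20 21 15
f 21 13 22
f 21 22 15
f 22 13 23
f 22 23 15
f 23 13 24
f 23 24 15
f 24 13 25
f 24 25 15
f 25 13 26
f 25 26 15
f 26 13 27
f 26 27 15
f 27 13 28
f 27 28 15
f 28 13 29
f 28 29 15
f 29 13 30
f 29 30 15
f 30 13 14
f 30 14 15
f 32 31 34
f 32 34 33
f 34 31 35
f 34 35 33
f 35 31 36
f 35 36 33
f 36 31 37
f 36 37 33
f 37 31 38
f 37 38 33
f 38 31 39
f 38 39 33
f 39 31 40
f 39 40 33
f 40 31 41
f 40 41 33
f 41 31 42
f 41 42 33
f 42 31 43
f 42 43 33
f 43 31 44
f 43 44 33
f 44 31 45
f 44 45 33
f 45 31 32
f 45 32 33
f 47 46 50
f 47 50 48
f 48 50 51
f 48 51 49
f 50 46 52
f 50 52 51
f 51 52 53
f 51 53 49
f 52 46 54
f 52 54 53
f 53 54 55
f 53 55 49
f 54 46 56
f 54 56 55
f 55 56 57
f 55 57 49
f 56 46 58
f 56 58 57
f 57 58 59
f 57 59 49
f 58 46 60
f 58 60 59
f 59 60 61
f 59 61 49
f 60 46 62
f 60 62 61
f 61 62 63
f 61 63 49
f 62 46 64
f 62 64 63
f 63 64 65
f 63 65 49
f 64 46 66
f 64 66 65
f 65 66 67
f 65 67 49
f 66 46 68
f 66 68 67
f 67 68 69
f 67 69 49
f 68 46 70
f 68 70 69
f 69 70 71
f 69 71 49
f 70 46 72
f 70 72 71
f 71 72 73
f 71 73 49
f 72 46 74
f 72 74 73
f 73 74 75
f 73 75 49
f 74 46 47
f 74 47 75
f 75 47 48
f 75 48 49
f 77 79 76
f 80 77 76
f 76 79 78
f 78 80 76
f 77 83 79
f 81 77 80
f 81 83 77
f 79 83 78
f 82 80 78
f 78 83 82
f 82 81 80
f 83 81 82



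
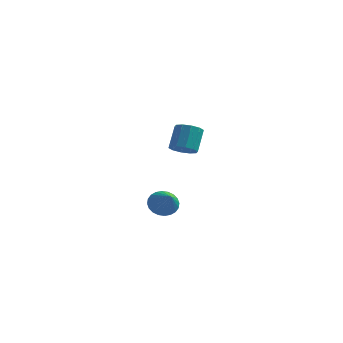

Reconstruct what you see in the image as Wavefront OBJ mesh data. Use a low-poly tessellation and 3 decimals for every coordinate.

v -2.651 2.318 -2.185
v -2.071 2.107 -2.015
v -2.11 2.831 -0.985
v -2.689 3.042 -1.155
v -2.023 2.429 -2.24
v -2.061 3.153 -1.209
v -2.214 2.709 -2.443
v -2.253 3.433 -1.413
v -2.573 2.839 -2.548
v -2.612 3.563 -1.518
v -2.961 2.77 -2.515
v -3 3.495 -1.484
v -3.23 2.529 -2.355
v -3.269 3.253 -1.325
v -3.279 2.207 -2.131
v -3.317 2.931 -1.1
v -3.087 1.927 -1.927
v -3.126 2.651 -0.897
v -2.728 1.797 -1.822
v -2.767 2.521 -0.792
v -2.34 1.865 -1.856
v -2.379 2.59 -0.825
v -1.368 -2.552 -3.418
v -1.162 -2.88 -3.953
v -0.672 -3.348 -2.662
v -0.98 -2.7 -3.931
v -0.856 -2.497 -3.831
v -0.81 -2.303 -3.669
v -0.849 -2.146 -3.468
v -0.967 -2.052 -3.26
v -1.146 -2.033 -3.075
v -1.359 -2.093 -2.943
v -1.573 -2.223 -2.884
v -1.756 -2.404 -2.905
v -1.879 -2.606 -3.005
v -1.925 -2.801 -3.168
v -1.886 -2.957 -3.368
v -1.768 -3.052 -3.577
v -1.589 -3.07 -3.761
v -1.376 -3.01 -3.893
f 2 1 5
f 2 5 3
f 3 5 6
f 3 6 4
f 5 1 7
f 5 7 6
f 6 7 8
f 6 8 4
f 7 1 9
f 7 9 8
f 8 9 10
f 8 10 4
f 9 1 11
f 9 11 10
f 10 11 12
f 10 12 4
f 11 1 13
f 11 13 12
f 12 13 14
f 12 14 4
f 13 1 15
f 13 15 14
f 14 15 16
f 14 16 4
f 15 1 17
f 15 17 16
f 16 17 18
f 16 18 4
f 17 1 19
f 17 19 18
f 18 19 20
f 18 20 4
f 19 1 21
f 19 21 20
f 20 21 22
f 20 22 4
f 21 1 2
f 21 2 22
f 22 2 3
f 22 3 4
f 24 23 26
f 24 26 25
f 26 23 27
f 26 27 25
f 27 23 28
f 27 28 25
f 28 23 29
f 28 29 25
f 29 23 30
f 29 30 25
f 30 23 31
f 30 31 25
f 31 23 32
f 31 32 25
f 32 23 33
f 32 33 25
f 33 23 34
f 33 34 25
f 34 23 35
f 34 35 25
f 35 23 36
f 35 36 25
f 36 23 37
f 36 37 25
f 37 23 38
f 37 38 25
f 38 23 39
f 38 39 25
f 39 23 40
f 39 40 25
f 40 23 24
f 40 24 25



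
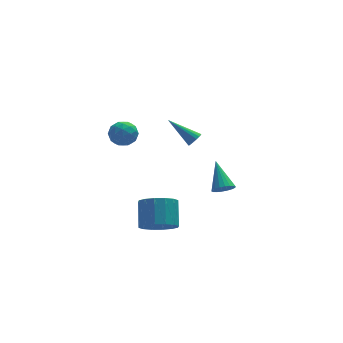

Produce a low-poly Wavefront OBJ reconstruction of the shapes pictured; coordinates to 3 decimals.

v 3.13 3.45 0.751
v 3.5 3.766 0.866
v 1.93 4.45 1.869
v 3.4 3.863 0.672
v 3.238 3.866 0.496
v 3.051 3.773 0.378
v 2.883 3.607 0.346
v 2.77 3.404 0.407
v 2.741 3.212 0.546
v 2.8 3.075 0.733
v 2.935 3.023 0.924
v 3.114 3.069 1.075
v 3.297 3.203 1.153
v 3.442 3.393 1.138
v 3.515 3.596 1.035
v -0.626 -3.404 -0.326
v 0.308 -3.759 -0.18
v 0.58 -2.612 0.872
v -0.354 -2.256 0.726
v 0.354 -3.414 -0.569
v 0.627 -2.266 0.482
v 0.137 -3.065 -0.893
v 0.41 -1.918 0.158
v -0.284 -2.807 -1.065
v -0.011 -1.66 -0.014
v -0.796 -2.709 -1.039
v -0.524 -1.562 0.012
v -1.264 -2.797 -0.822
v -0.991 -1.65 0.23
v -1.56 -3.048 -0.472
v -1.288 -1.901 0.58
v -1.607 -3.394 -0.082
v -1.334 -2.246 0.969
v -1.39 -3.742 0.242
v -1.117 -2.595 1.293
v -0.969 -4 0.414
v -0.696 -2.853 1.465
v -0.456 -4.098 0.388
v -0.184 -2.951 1.439
v 0.011 -4.01 0.17
v 0.284 -2.863 1.222
v 3.596 -0.382 -0.508
v 3.826 -0.754 -0.041
v 3.584 1.062 0.648
v 4.062 -0.654 -0.164
v 4.206 -0.499 -0.356
v 4.23 -0.322 -0.577
v 4.127 -0.156 -0.785
v 3.92 -0.035 -0.938
v 3.648 0.017 -1.006
v 3.366 -0.009 -0.976
v 3.13 -0.11 -0.853
v 2.986 -0.264 -0.661
v 2.963 -0.442 -0.44
v 3.065 -0.608 -0.232
v 3.272 -0.729 -0.079
v 3.544 -0.781 -0.011
v -1.615 2.664 2.486
v -0.839 2.959 2.515
v -1.221 1.561 3.145
v -0.445 1.856 3.174
v -1.044 2.22 3.619
v -1.288 2.902 3.211
v -0.772 1.618 2.449
v -1.016 2.3 2.041
v -0.318 2.312 2.492
v -0.486 2.685 3.215
v -1.574 1.835 2.445
v -1.742 2.208 3.168
v -1.262 2.908 2.443
v -0.798 1.612 3.217
v -1.151 1.826 3.479
v -0.695 1.999 3.496
v -1.526 2.875 2.852
v -1.069 3.048 2.869
v -1.19 2.614 3.518
v -0.991 1.472 2.791
v -0.534 1.645 2.808
v -1.365 2.521 2.164
v -0.909 2.694 2.181
v -0.87 1.906 2.142
v -0.499 2.702 2.446
v -0.268 2.053 2.834
v -0.46 1.914 2.407
v -0.603 2.314 2.168
v -0.598 2.92 2.871
v -0.367 2.272 3.259
v -0.719 2.486 3.52
v -0.862 2.887 3.281
v -0.292 2.54 2.858
v -1.693 2.248 2.401
v -1.462 1.6 2.789
v -1.198 1.633 2.379
v -1.341 2.034 2.14
v -1.792 2.467 2.826
v -1.561 1.818 3.214
v -1.457 2.206 3.492
v -1.6 2.606 3.253
v -1.768 1.98 2.802
f 2 1 4
f 2 4 3
f 4 1 5
f 4 5 3
f 5 1 6
f 5 6 3
f 6 1 7
f 6 7 3
f 7 1 8
f 7 8 3
f 8 1 9
f 8 9 3
f 9 1 10
f 9 10 3
f 10 1 11
f 10 11 3
f 11 1 12
f 11 12 3
f 12 1 13
f 12 13 3
f 13 1 14
f 13 14 3
f 14 1 15
f 14 15 3
f 15 1 2
f 15 2 3
f 17 16 20
f 17 20 18
f 18 20 21
f 18 21 19
f 20 16 22
f 20 22 21
f 21 22 23
f 21 23 19
f 22 16 24
f 22 24 23
f 23 24 25
f 23 25 19
f 24 16 26
f 24 26 25
f 25 26 27
f 25 27 19
f 26 16 28
f 26 28 27
f 27 28 29
f 27 29 19
f 28 16 30
f 28 30 29
f 29 30 31
f 29 31 19
f 30 16 32
f 30 32 31
f 31 32 33
f 31 33 19
f 32 16 34
f 32 34 33
f 33 34 35
f 33 35 19
f 34 16 36
f 34 36 35
f 35 36 37
f 35 37 19
f 36 16 38
f 36 38 37
f 37 38 39
f 37 39 19
f 38 16 40
f 38 40 39
f 39 40 41
f 39 41 19
f 40 16 17
f 40 17 41
f 41 17 18
f 41 18 19
f 43 42 45
f 43 45 44
f 45 42 46
f 45 46 44
f 46 42 47
f 46 47 44
f 47 42 48
f 47 48 44
f 48 42 49
f 48 49 44
f 49 42 50
f 49 50 44
f 50 42 51
f 50 51 44
f 51 42 52
f 51 52 44
f 52 42 53
f 52 53 44
f 53 42 54
f 53 54 44
f 54 42 55
f 54 55 44
f 55 42 56
f 55 56 44
f 56 42 57
f 56 57 44
f 57 42 43
f 57 43 44
f 58 95 74
f 95 69 98
f 74 98 63
f 95 98 74
f 58 74 70
f 74 63 75
f 70 75 59
f 74 75 70
f 58 70 79
f 70 59 80
f 79 80 65
f 70 80 79
f 58 79 91
f 79 65 94
f 91 94 68
f 79 94 91
f 58 91 95
f 91 68 99
f 95 99 69
f 91 99 95
f 59 75 86
f 75 63 89
f 86 89 67
f 75 89 86
f 63 98 76
f 98 69 97
f 76 97 62
f 98 97 76
f 69 99 96
f 99 68 92
f 96 92 60
f 99 92 96
f 68 94 93
f 94 65 81
f 93 81 64
f 94 81 93
f 65 80 85
f 80 59 82
f 85 82 66
f 80 82 85
f 61 87 73
f 87 67 88
f 73 88 62
f 87 88 73
f 61 73 71
f 73 62 72
f 71 72 60
f 73 72 71
f 61 71 78
f 71 60 77
f 78 77 64
f 71 77 78
f 61 78 83
f 78 64 84
f 83 84 66
f 78 84 83
f 61 83 87
f 83 66 90
f 87 90 67
f 83 90 87
f 62 88 76
f 88 67 89
f 76 89 63
f 88 89 76
f 60 72 96
f 72 62 97
f 96 97 69
f 72 97 96
f 64 77 93
f 77 60 92
f 93 92 68
f 77 92 93
f 66 84 85
f 84 64 81
f 85 81 65
f 84 81 85
f 67 90 86
f 90 66 82
f 86 82 59
f 90 82 86



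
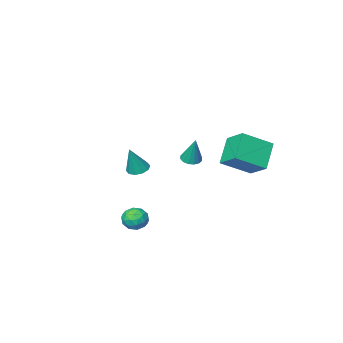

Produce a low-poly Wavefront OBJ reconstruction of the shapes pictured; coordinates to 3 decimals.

v 0.034 -2.234 1.08
v 0.469 -1.77 0.87
v 0.646 -2.086 2.68
v 0.122 -1.577 0.985
v -0.259 -1.634 1.136
v -0.528 -1.921 1.266
v -0.583 -2.327 1.324
v -0.402 -2.698 1.289
v -0.054 -2.891 1.174
v 0.327 -2.834 1.023
v 0.596 -2.547 0.894
v 0.651 -2.141 0.835
v 3.277 3.237 -0.303
v 3.674 2.892 0.241
v 2.266 2.648 0.059
v 2.663 2.303 0.603
v 2.529 3.046 0.647
v 3.154 3.41 0.423
v 2.786 2.13 -0.123
v 3.411 2.494 -0.347
v 3.371 2.207 0.352
v 3.211 2.773 0.828
v 2.729 2.767 -0.528
v 2.569 3.333 -0.052
v 3.564 3.116 -0.063
v 2.376 2.424 0.363
v 2.297 2.861 0.389
v 2.53 2.658 0.709
v 3.258 3.421 0.044
v 3.492 3.218 0.364
v 2.819 3.309 0.603
v 2.448 2.322 -0.064
v 2.682 2.119 0.256
v 3.41 2.882 -0.409
v 3.643 2.679 -0.089
v 3.121 2.231 -0.303
v 3.619 2.51 0.322
v 3.025 2.164 0.535
v 3.098 2.063 0.108
v 3.465 2.277 -0.024
v 3.526 2.843 0.602
v 2.931 2.497 0.815
v 2.853 2.934 0.841
v 3.22 3.148 0.709
v 3.347 2.441 0.667
v 3.009 3.043 -0.515
v 2.414 2.697 -0.302
v 2.72 2.392 -0.409
v 3.087 2.606 -0.541
v 2.915 3.376 -0.235
v 2.321 3.03 -0.022
v 2.475 3.263 0.324
v 2.842 3.477 0.192
v 2.593 3.099 -0.367
v -4.997 1.739 2.966
v -3.377 1.273 3.905
v -5.104 3.069 3.812
v -3.484 2.603 4.751
v -4.016 2.617 1.709
v -2.396 2.151 2.648
v -4.123 3.947 2.555
v -2.503 3.481 3.494
v -0.933 1.714 3.156
v -0.371 1.572 3.179
v -0.847 2.306 4.704
v -0.376 1.852 3.072
v -0.53 2.096 2.987
v -0.792 2.237 2.948
v -1.092 2.237 2.964
v -1.349 2.098 3.032
v -1.495 1.855 3.133
v -1.49 1.575 3.24
v -1.335 1.332 3.324
v -1.073 1.191 3.364
v -0.773 1.19 3.348
v -0.516 1.329 3.28
f 2 1 4
f 2 4 3
f 4 1 5
f 4 5 3
f 5 1 6
f 5 6 3
f 6 1 7
f 6 7 3
f 7 1 8
f 7 8 3
f 8 1 9
f 8 9 3
f 9 1 10
f 9 10 3
f 10 1 11
f 10 11 3
f 11 1 12
f 11 12 3
f 12 1 2
f 12 2 3
f 13 50 29
f 50 24 53
f 29 53 18
f 50 53 29
f 13 29 25
f 29 18 30
f 25 30 14
f 29 30 25
f 13 25 34
f 25 14 35
f 34 35 20
f 25 35 34
f 13 34 46
f 34 20 49
f 46 49 23
f 34 49 46
f 13 46 50
f 46 23 54
f 50 54 24
f 46 54 50
f 14 30 41
f 30 18 44
f 41 44 22
f 30 44 41
f 18 53 31
f 53 24 52
f 31 52 17
f 53 52 31
f 24 54 51
f 54 23 47
f 51 47 15
f 54 47 51
f 23 49 48
f 49 20 36
f 48 36 19
f 49 36 48
f 20 35 40
f 35 14 37
f 40 37 21
f 35 37 40
f 16 42 28
f 42 22 43
f 28 43 17
f 42 43 28
f 16 28 26
f 28 17 27
f 26 27 15
f 28 27 26
f 16 26 33
f 26 15 32
f 33 32 19
f 26 32 33
f 16 33 38
f 33 19 39
f 38 39 21
f 33 39 38
f 16 38 42
f 38 21 45
f 42 45 22
f 38 45 42
f 17 43 31
f 43 22 44
f 31 44 18
f 43 44 31
f 15 27 51
f 27 17 52
f 51 52 24
f 27 52 51
f 19 32 48
f 32 15 47
f 48 47 23
f 32 47 48
f 21 39 40
f 39 19 36
f 40 36 20
f 39 36 40
f 22 45 41
f 45 21 37
f 41 37 14
f 45 37 41
f 56 58 55
f 59 56 55
f 55 58 57
f 57 59 55
f 56 62 58
f 60 56 59
f 60 62 56
f 58 62 57
f 61 59 57
f 57 62 61
f 61 60 59
f 62 60 61
f 64 63 66
f 64 66 65
f 66 63 67
f 66 67 65
f 67 63 68
f 67 68 65
f 68 63 69
f 68 69 65
f 69 63 70
f 69 70 65
f 70 63 71
f 70 71 65
f 71 63 72
f 71 72 65
f 72 63 73
f 72 73 65
f 73 63 74
f 73 74 65
f 74 63 75
f 74 75 65
f 75 63 76
f 75 76 65
f 76 63 64
f 76 64 65



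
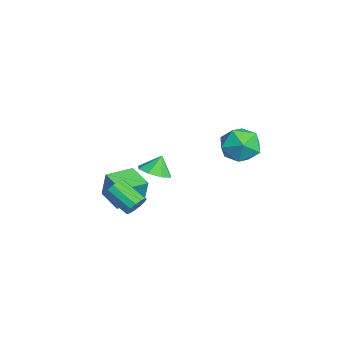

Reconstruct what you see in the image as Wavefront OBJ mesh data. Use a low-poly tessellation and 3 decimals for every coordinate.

v -3.192 -3.914 -4.101
v -2.936 -3.717 -2.575
v -3.908 -2.518 -4.161
v -3.652 -2.321 -2.635
v -1.888 -3.259 -4.405
v -1.632 -3.062 -2.879
v -2.604 -1.863 -4.465
v -2.348 -1.666 -2.939
v 1.75 2.323 3.094
v 2.715 2.84 3.301
v 2.525 1.42 1.739
v 3.49 1.937 1.946
v 3.09 1.192 2.672
v 2.611 1.75 3.509
v 2.629 2.51 1.531
v 2.15 3.068 2.368
v 3.258 2.956 2.335
v 3.543 2.141 3.04
v 1.697 2.119 2
v 1.982 1.304 2.705
v 3.162 -2.694 -0.95
v 3.41 -2.499 -0.405
v 2.506 -3.471 0.355
v 2.258 -3.666 -0.19
v 3.131 -2.289 -0.468
v 2.227 -3.261 0.291
v 2.862 -2.207 -0.685
v 1.958 -3.18 0.075
v 2.688 -2.28 -0.985
v 1.784 -3.253 -0.226
v 2.665 -2.485 -1.275
v 1.76 -3.457 -0.515
v 2.799 -2.755 -1.461
v 1.895 -3.728 -0.701
v 3.049 -3.006 -1.485
v 2.145 -3.979 -0.725
v 3.335 -3.158 -1.339
v 2.43 -4.131 -0.579
v 3.566 -3.162 -1.069
v 2.661 -4.135 -0.31
v 3.669 -3.018 -0.762
v 2.764 -3.991 -0.002
v 3.611 -2.771 -0.514
v 2.706 -3.743 0.246
v -1.178 -1.465 -1.415
v -0.338 -1.199 -1.29
v -1.442 -1.075 -0.465
v -0.72 -0.723 -1.593
v -1.371 -0.682 -1.791
v -1.908 -1.1 -1.768
v -2.018 -1.732 -1.539
v -1.636 -2.208 -1.236
v -0.985 -2.249 -1.038
v -0.448 -1.831 -1.061
f 2 4 1
f 5 2 1
f 1 4 3
f 3 5 1
f 2 8 4
f 6 2 5
f 6 8 2
f 4 8 3
f 7 5 3
f 3 8 7
f 7 6 5
f 8 6 7
f 9 20 14
f 9 14 10
f 9 10 16
f 9 16 19
f 9 19 20
f 10 14 18
f 14 20 13
f 20 19 11
f 19 16 15
f 16 10 17
f 12 18 13
f 12 13 11
f 12 11 15
f 12 15 17
f 12 17 18
f 13 18 14
f 11 13 20
f 15 11 19
f 17 15 16
f 18 17 10
f 22 21 25
f 22 25 23
f 23 25 26
f 23 26 24
f 25 21 27
f 25 27 26
f 26 27 28
f 26 28 24
f 27 21 29
f 27 29 28
f 28 29 30
f 28 30 24
f 29 21 31
f 29 31 30
f 30 31 32
f 30 32 24
f 31 21 33
f 31 33 32
f 32 33 34
f 32 34 24
f 33 21 35
f 33 35 34
f 34 35 36
f 34 36 24
f 35 21 37
f 35 37 36
f 36 37 38
f 36 38 24
f 37 21 39
f 37 39 38
f 38 39 40
f 38 40 24
f 39 21 41
f 39 41 40
f 40 41 42
f 40 42 24
f 41 21 43
f 41 43 42
f 42 43 44
f 42 44 24
f 43 21 22
f 43 22 44
f 44 22 23
f 44 23 24
f 46 45 48
f 46 48 47
f 48 45 49
f 48 49 47
f 49 45 50
f 49 50 47
f 50 45 51
f 50 51 47
f 51 45 52
f 51 52 47
f 52 45 53
f 52 53 47
f 53 45 54
f 53 54 47
f 54 45 46
f 54 46 47



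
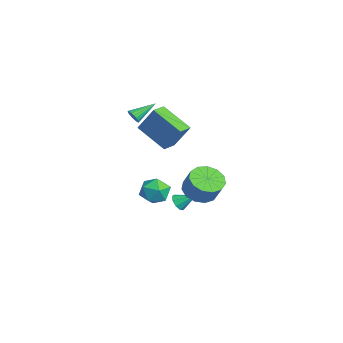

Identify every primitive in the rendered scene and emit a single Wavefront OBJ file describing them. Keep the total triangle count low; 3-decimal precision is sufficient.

v 1.669 3.259 -1.015
v 2.589 3.268 -1.543
v 3.27 3.491 -0.352
v 2.351 3.481 0.175
v 2.393 3.832 -1.537
v 3.074 4.055 -0.346
v 1.967 4.214 -1.365
v 2.648 4.437 -0.174
v 1.447 4.293 -1.082
v 2.128 4.516 0.109
v 0.997 4.043 -0.778
v 1.679 4.266 0.413
v 0.761 3.545 -0.549
v 1.443 3.767 0.641
v 0.813 2.955 -0.469
v 1.495 3.178 0.722
v 1.137 2.462 -0.562
v 1.818 2.685 0.629
v 1.63 2.222 -0.799
v 2.311 2.444 0.392
v 2.135 2.311 -1.105
v 2.817 2.534 0.086
v 2.493 2.701 -1.382
v 3.174 2.923 -0.191
v -3.056 2.774 -3.995
v -2.094 2.418 -3.892
v -3.606 1.582 -2.968
v -2.644 1.226 -2.865
v -2.902 2.139 -2.461
v -2.562 2.875 -3.096
v -3.138 1.125 -3.764
v -2.798 1.861 -4.399
v -2.145 1.399 -3.749
v -1.999 2.026 -2.944
v -3.701 1.974 -3.916
v -3.555 2.601 -3.111
v -2.227 3.209 -4.266
v -1.914 3.424 -4.756
v -1.773 4.171 -3.554
v -2.301 3.597 -4.743
v -2.653 3.588 -4.507
v -2.806 3.402 -4.158
v -2.687 3.125 -3.86
v -2.353 2.887 -3.751
v -1.96 2.8 -3.884
v -1.691 2.904 -4.195
v -1.673 3.151 -4.54
v 0.678 1.518 1.964
v -0.845 0.447 3.039
v 0.029 2.292 1.816
v -1.494 1.221 2.891
v 1.234 2.279 3.509
v -0.289 1.208 4.584
v 0.585 3.053 3.361
v -0.938 1.982 4.436
v -2.531 0.673 3.027
v -2.144 0.886 2.772
v -2.829 2.067 3.733
v -2.32 0.918 2.632
v -2.538 0.903 2.571
v -2.755 0.842 2.601
v -2.927 0.747 2.714
v -3.021 0.638 2.89
v -3.018 0.536 3.092
v -2.919 0.461 3.282
v -2.742 0.428 3.421
v -2.524 0.444 3.482
v -2.308 0.505 3.453
v -2.135 0.599 3.34
v -2.041 0.708 3.164
v -2.044 0.811 2.961
f 2 1 5
f 2 5 3
f 3 5 6
f 3 6 4
f 5 1 7
f 5 7 6
f 6 7 8
f 6 8 4
f 7 1 9
f 7 9 8
f 8 9 10
f 8 10 4
f 9 1 11
f 9 11 10
f 10 11 12
f 10 12 4
f 11 1 13
f 11 13 12
f 12 13 14
f 12 14 4
f 13 1 15
f 13 15 14
f 14 15 16
f 14 16 4
f 15 1 17
f 15 17 16
f 16 17 18
f 16 18 4
f 17 1 19
f 17 19 18
f 18 19 20
f 18 20 4
f 19 1 21
f 19 21 20
f 20 21 22
f 20 22 4
f 21 1 23
f 21 23 22
f 22 23 24
f 22 24 4
f 23 1 2
f 23 2 24
f 24 2 3
f 24 3 4
f 25 36 30
f 25 30 26
f 25 26 32
f 25 32 35
f 25 35 36
f 26 30 34
f 30 36 29
f 36 35 27
f 35 32 31
f 32 26 33
f 28 34 29
f 28 29 27
f 28 27 31
f 28 31 33
f 28 33 34
f 29 34 30
f 27 29 36
f 31 27 35
f 33 31 32
f 34 33 26
f 38 37 40
f 38 40 39
f 40 37 41
f 40 41 39
f 41 37 42
f 41 42 39
f 42 37 43
f 42 43 39
f 43 37 44
f 43 44 39
f 44 37 45
f 44 45 39
f 45 37 46
f 45 46 39
f 46 37 47
f 46 47 39
f 47 37 38
f 47 38 39
f 49 51 48
f 52 49 48
f 48 51 50
f 50 52 48
f 49 55 51
f 53 49 52
f 53 55 49
f 51 55 50
f 54 52 50
f 50 55 54
f 54 53 52
f 55 53 54
f 57 56 59
f 57 59 58
f 59 56 60
f 59 60 58
f 60 56 61
f 60 61 58
f 61 56 62
f 61 62 58
f 62 56 63
f 62 63 58
f 63 56 64
f 63 64 58
f 64 56 65
f 64 65 58
f 65 56 66
f 65 66 58
f 66 56 67
f 66 67 58
f 67 56 68
f 67 68 58
f 68 56 69
f 68 69 58
f 69 56 70
f 69 70 58
f 70 56 71
f 70 71 58
f 71 56 57
f 71 57 58



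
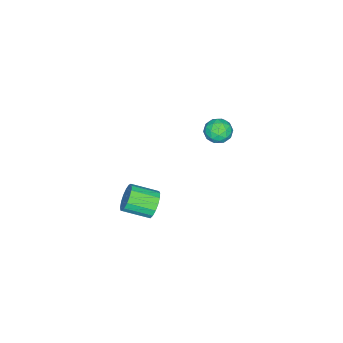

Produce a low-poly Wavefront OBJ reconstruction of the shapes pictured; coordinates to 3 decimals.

v 3.671 -3.207 -2.771
v 4.102 -3.235 -3.322
v 4.621 -4.321 -2.859
v 4.189 -4.293 -2.309
v 4.273 -3.057 -3.095
v 4.792 -4.144 -2.633
v 4.306 -2.913 -2.794
v 4.825 -4 -2.332
v 4.193 -2.837 -2.488
v 4.712 -3.923 -2.026
v 3.961 -2.845 -2.247
v 4.48 -3.932 -1.784
v 3.662 -2.936 -2.125
v 4.181 -4.023 -1.663
v 3.365 -3.089 -2.152
v 3.884 -4.176 -1.69
v 3.138 -3.269 -2.321
v 3.657 -4.356 -1.859
v 3.033 -3.435 -2.593
v 3.552 -4.522 -2.13
v 3.074 -3.548 -2.905
v 3.593 -4.635 -2.443
v 3.252 -3.583 -3.187
v 3.771 -4.67 -2.725
v 3.526 -3.532 -3.374
v 4.045 -4.619 -2.911
v 3.832 -3.406 -3.422
v 4.351 -4.493 -2.96
v -2.4 -2.714 -2.486
v -1.853 -2.393 -2.179
v -1.807 -3.687 -2.521
v -1.26 -3.366 -2.214
v -1.851 -3.483 -1.848
v -2.217 -2.882 -1.826
v -1.443 -3.198 -2.874
v -1.809 -2.597 -2.852
v -1.262 -2.692 -2.419
v -1.514 -2.868 -1.785
v -2.146 -3.212 -2.915
v -2.398 -3.388 -2.281
v -2.178 -2.468 -2.329
v -1.482 -3.612 -2.371
v -1.829 -3.681 -2.155
v -1.507 -3.492 -1.975
v -2.392 -2.755 -2.122
v -2.071 -2.566 -1.942
v -2.069 -3.207 -1.747
v -1.589 -3.514 -2.758
v -1.268 -3.325 -2.578
v -2.153 -2.588 -2.725
v -1.831 -2.399 -2.545
v -1.591 -2.873 -2.953
v -1.509 -2.455 -2.29
v -1.161 -3.027 -2.311
v -1.269 -2.928 -2.698
v -1.484 -2.575 -2.686
v -1.657 -2.558 -1.918
v -1.309 -3.13 -1.938
v -1.656 -3.199 -1.723
v -1.871 -2.846 -1.71
v -1.31 -2.734 -2.059
v -2.351 -2.95 -2.762
v -2.003 -3.522 -2.782
v -1.789 -3.234 -2.99
v -2.004 -2.881 -2.977
v -2.499 -3.053 -2.389
v -2.151 -3.625 -2.41
v -2.176 -3.505 -2.014
v -2.391 -3.152 -2.002
v -2.35 -3.346 -2.641
f 2 1 5
f 2 5 3
f 3 5 6
f 3 6 4
f 5 1 7
f 5 7 6
f 6 7 8
f 6 8 4
f 7 1 9
f 7 9 8
f 8 9 10
f 8 10 4
f 9 1 11
f 9 11 10
f 10 11 12
f 10 12 4
f 11 1 13
f 11 13 12
f 12 13 14
f 12 14 4
f 13 1 15
f 13 15 14
f 14 15 16
f 14 16 4
f 15 1 17
f 15 17 16
f 16 17 18
f 16 18 4
f 17 1 19
f 17 19 18
f 18 19 20
f 18 20 4
f 19 1 21
f 19 21 20
f 20 21 22
f 20 22 4
f 21 1 23
f 21 23 22
f 22 23 24
f 22 24 4
f 23 1 25
f 23 25 24
f 24 25 26
f 24 26 4
f 25 1 27
f 25 27 26
f 26 27 28
f 26 28 4
f 27 1 2
f 27 2 28
f 28 2 3
f 28 3 4
f 29 66 45
f 66 40 69
f 45 69 34
f 66 69 45
f 29 45 41
f 45 34 46
f 41 46 30
f 45 46 41
f 29 41 50
f 41 30 51
f 50 51 36
f 41 51 50
f 29 50 62
f 50 36 65
f 62 65 39
f 50 65 62
f 29 62 66
f 62 39 70
f 66 70 40
f 62 70 66
f 30 46 57
f 46 34 60
f 57 60 38
f 46 60 57
f 34 69 47
f 69 40 68
f 47 68 33
f 69 68 47
f 40 70 67
f 70 39 63
f 67 63 31
f 70 63 67
f 39 65 64
f 65 36 52
f 64 52 35
f 65 52 64
f 36 51 56
f 51 30 53
f 56 53 37
f 51 53 56
f 32 58 44
f 58 38 59
f 44 59 33
f 58 59 44
f 32 44 42
f 44 33 43
f 42 43 31
f 44 43 42
f 32 42 49
f 42 31 48
f 49 48 35
f 42 48 49
f 32 49 54
f 49 35 55
f 54 55 37
f 49 55 54
f 32 54 58
f 54 37 61
f 58 61 38
f 54 61 58
f 33 59 47
f 59 38 60
f 47 60 34
f 59 60 47
f 31 43 67
f 43 33 68
f 67 68 40
f 43 68 67
f 35 48 64
f 48 31 63
f 64 63 39
f 48 63 64
f 37 55 56
f 55 35 52
f 56 52 36
f 55 52 56
f 38 61 57
f 61 37 53
f 57 53 30
f 61 53 57



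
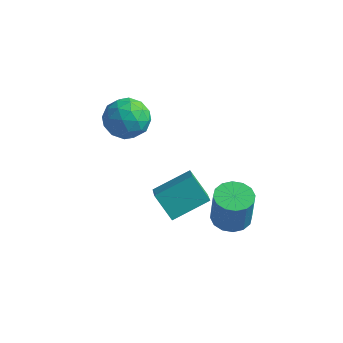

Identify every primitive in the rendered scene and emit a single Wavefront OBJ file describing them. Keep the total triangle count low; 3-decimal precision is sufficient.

v -3.689 -2.713 2.822
v -2.678 -1.99 2.607
v -2.482 -4.35 2.993
v -1.471 -3.627 2.778
v -2.116 -3.505 3.855
v -2.863 -2.493 3.749
v -2.297 -3.847 1.851
v -3.044 -2.835 1.745
v -1.818 -2.691 2.007
v -1.706 -2.479 3.246
v -3.454 -3.861 2.354
v -3.342 -3.649 3.593
v -3.29 -2.208 2.7
v -1.87 -4.132 2.9
v -2.25 -4.061 3.533
v -1.655 -3.635 3.407
v -3.398 -2.503 3.371
v -2.804 -2.078 3.245
v -2.474 -2.969 3.978
v -2.356 -4.262 2.355
v -1.762 -3.837 2.229
v -3.505 -2.705 2.193
v -2.91 -2.279 2.067
v -2.686 -3.371 1.622
v -2.19 -2.194 2.221
v -1.48 -3.157 2.321
v -1.966 -3.286 1.776
v -2.404 -2.691 1.714
v -2.124 -2.07 2.949
v -1.414 -3.032 3.049
v -1.794 -2.961 3.682
v -2.233 -2.366 3.62
v -1.618 -2.482 2.596
v -3.746 -3.308 2.551
v -3.036 -4.27 2.651
v -2.927 -3.974 1.98
v -3.366 -3.379 1.918
v -3.68 -3.183 3.279
v -2.97 -4.146 3.379
v -2.756 -3.649 3.886
v -3.194 -3.054 3.824
v -3.542 -3.858 3.004
v 1.11 -5.044 -1.843
v -0.029 -4.808 -0.672
v 0.217 -3.757 -2.971
v -0.921 -3.521 -1.8
v 2.301 -3.479 -1
v 1.163 -3.243 0.171
v 1.409 -2.192 -2.128
v 0.27 -1.956 -0.957
v 2.432 -1.601 -4.007
v 3.278 -0.998 -4.054
v 3.534 -1.196 -1.979
v 2.688 -1.799 -1.933
v 2.869 -0.658 -3.971
v 3.125 -0.856 -1.896
v 2.343 -0.571 -3.898
v 2.599 -0.769 -1.823
v 1.841 -0.759 -3.854
v 2.097 -0.957 -1.779
v 1.497 -1.173 -3.851
v 1.753 -1.371 -1.776
v 1.404 -1.702 -3.89
v 1.659 -1.9 -1.815
v 1.586 -2.204 -3.961
v 1.842 -2.402 -1.886
v 1.995 -2.544 -4.044
v 2.251 -2.742 -1.969
v 2.521 -2.631 -4.117
v 2.777 -2.829 -2.042
v 3.023 -2.443 -4.161
v 3.279 -2.641 -2.086
v 3.367 -2.029 -4.164
v 3.623 -2.227 -2.089
v 3.461 -1.5 -4.125
v 3.716 -1.698 -2.05
f 1 38 17
f 38 12 41
f 17 41 6
f 38 41 17
f 1 17 13
f 17 6 18
f 13 18 2
f 17 18 13
f 1 13 22
f 13 2 23
f 22 23 8
f 13 23 22
f 1 22 34
f 22 8 37
f 34 37 11
f 22 37 34
f 1 34 38
f 34 11 42
f 38 42 12
f 34 42 38
f 2 18 29
f 18 6 32
f 29 32 10
f 18 32 29
f 6 41 19
f 41 12 40
f 19 40 5
f 41 40 19
f 12 42 39
f 42 11 35
f 39 35 3
f 42 35 39
f 11 37 36
f 37 8 24
f 36 24 7
f 37 24 36
f 8 23 28
f 23 2 25
f 28 25 9
f 23 25 28
f 4 30 16
f 30 10 31
f 16 31 5
f 30 31 16
f 4 16 14
f 16 5 15
f 14 15 3
f 16 15 14
f 4 14 21
f 14 3 20
f 21 20 7
f 14 20 21
f 4 21 26
f 21 7 27
f 26 27 9
f 21 27 26
f 4 26 30
f 26 9 33
f 30 33 10
f 26 33 30
f 5 31 19
f 31 10 32
f 19 32 6
f 31 32 19
f 3 15 39
f 15 5 40
f 39 40 12
f 15 40 39
f 7 20 36
f 20 3 35
f 36 35 11
f 20 35 36
f 9 27 28
f 27 7 24
f 28 24 8
f 27 24 28
f 10 33 29
f 33 9 25
f 29 25 2
f 33 25 29
f 44 46 43
f 47 44 43
f 43 46 45
f 45 47 43
f 44 50 46
f 48 44 47
f 48 50 44
f 46 50 45
f 49 47 45
f 45 50 49
f 49 48 47
f 50 48 49
f 52 51 55
f 52 55 53
f 53 55 56
f 53 56 54
f 55 51 57
f 55 57 56
f 56 57 58
f 56 58 54
f 57 51 59
f 57 59 58
f 58 59 60
f 58 60 54
f 59 51 61
f 59 61 60
f 60 61 62
f 60 62 54
f 61 51 63
f 61 63 62
f 62 63 64
f 62 64 54
f 63 51 65
f 63 65 64
f 64 65 66
f 64 66 54
f 65 51 67
f 65 67 66
f 66 67 68
f 66 68 54
f 67 51 69
f 67 69 68
f 68 69 70
f 68 70 54
f 69 51 71
f 69 71 70
f 70 71 72
f 70 72 54
f 71 51 73
f 71 73 72
f 72 73 74
f 72 74 54
f 73 51 75
f 73 75 74
f 74 75 76
f 74 76 54
f 75 51 52
f 75 52 76
f 76 52 53
f 76 53 54

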